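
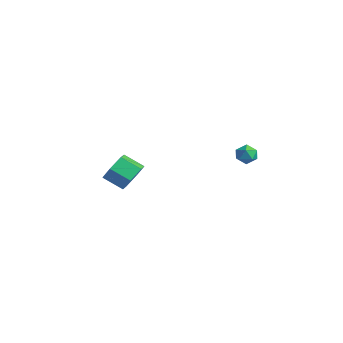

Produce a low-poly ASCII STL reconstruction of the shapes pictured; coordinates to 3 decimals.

solid 
facet normal 0.695 0.510 -0.506
outer loop
vertex -2.476 -3.205 -2.053
vertex -2.958 -3.358 -2.869
vertex -3.145 -2.579 -2.341
endloop
endfacet
facet normal 0.177 0.561 0.809
outer loop
vertex -2.476 -3.205 -2.053
vertex -3.145 -2.579 -2.341
vertex -3.38 -3.868 -1.395
endloop
endfacet
facet normal 0.177 0.561 0.809
outer loop
vertex -3.38 -3.868 -1.395
vertex -3.145 -2.579 -2.341
vertex -4.049 -3.242 -1.683
endloop
endfacet
facet normal -0.695 -0.510 0.507
outer loop
vertex -3.38 -3.868 -1.395
vertex -4.049 -3.242 -1.683
vertex -3.862 -4.022 -2.211
endloop
endfacet
facet normal 0.695 0.510 -0.507
outer loop
vertex -3.145 -2.579 -2.341
vertex -2.958 -3.358 -2.869
vertex -3.627 -2.733 -3.157
endloop
endfacet
facet normal -0.515 0.845 0.144
outer loop
vertex -3.145 -2.579 -2.341
vertex -3.627 -2.733 -3.157
vertex -4.049 -3.242 -1.683
endloop
endfacet
facet normal -0.515 0.845 0.144
outer loop
vertex -4.049 -3.242 -1.683
vertex -3.627 -2.733 -3.157
vertex -4.531 -3.396 -2.499
endloop
endfacet
facet normal -0.695 -0.510 0.507
outer loop
vertex -4.049 -3.242 -1.683
vertex -4.531 -3.396 -2.499
vertex -3.862 -4.022 -2.211
endloop
endfacet
facet normal 0.695 0.510 -0.507
outer loop
vertex -3.627 -2.733 -3.157
vertex -2.958 -3.358 -2.869
vertex -3.44 -3.512 -3.685
endloop
endfacet
facet normal -0.692 0.284 -0.664
outer loop
vertex -3.627 -2.733 -3.157
vertex -3.44 -3.512 -3.685
vertex -4.531 -3.396 -2.499
endloop
endfacet
facet normal -0.692 0.284 -0.664
outer loop
vertex -4.531 -3.396 -2.499
vertex -3.44 -3.512 -3.685
vertex -4.344 -4.175 -3.027
endloop
endfacet
facet normal -0.695 -0.510 0.506
outer loop
vertex -4.531 -3.396 -2.499
vertex -4.344 -4.175 -3.027
vertex -3.862 -4.022 -2.211
endloop
endfacet
facet normal 0.695 0.510 -0.507
outer loop
vertex -3.44 -3.512 -3.685
vertex -2.958 -3.358 -2.869
vertex -2.771 -4.138 -3.397
endloop
endfacet
facet normal -0.177 -0.561 -0.809
outer loop
vertex -3.44 -3.512 -3.685
vertex -2.771 -4.138 -3.397
vertex -4.344 -4.175 -3.027
endloop
endfacet
facet normal -0.177 -0.561 -0.809
outer loop
vertex -4.344 -4.175 -3.027
vertex -2.771 -4.138 -3.397
vertex -3.675 -4.801 -2.739
endloop
endfacet
facet normal -0.695 -0.510 0.506
outer loop
vertex -4.344 -4.175 -3.027
vertex -3.675 -4.801 -2.739
vertex -3.862 -4.022 -2.211
endloop
endfacet
facet normal 0.695 0.510 -0.507
outer loop
vertex -2.771 -4.138 -3.397
vertex -2.958 -3.358 -2.869
vertex -2.289 -3.984 -2.581
endloop
endfacet
facet normal 0.515 -0.845 -0.144
outer loop
vertex -2.771 -4.138 -3.397
vertex -2.289 -3.984 -2.581
vertex -3.675 -4.801 -2.739
endloop
endfacet
facet normal 0.515 -0.845 -0.144
outer loop
vertex -3.675 -4.801 -2.739
vertex -2.289 -3.984 -2.581
vertex -3.193 -4.647 -1.923
endloop
endfacet
facet normal -0.695 -0.510 0.507
outer loop
vertex -3.675 -4.801 -2.739
vertex -3.193 -4.647 -1.923
vertex -3.862 -4.022 -2.211
endloop
endfacet
facet normal 0.695 0.510 -0.506
outer loop
vertex -2.289 -3.984 -2.581
vertex -2.958 -3.358 -2.869
vertex -2.476 -3.205 -2.053
endloop
endfacet
facet normal 0.692 -0.284 0.664
outer loop
vertex -2.289 -3.984 -2.581
vertex -2.476 -3.205 -2.053
vertex -3.193 -4.647 -1.923
endloop
endfacet
facet normal 0.692 -0.284 0.664
outer loop
vertex -3.193 -4.647 -1.923
vertex -2.476 -3.205 -2.053
vertex -3.38 -3.868 -1.395
endloop
endfacet
facet normal -0.695 -0.510 0.507
outer loop
vertex -3.193 -4.647 -1.923
vertex -3.38 -3.868 -1.395
vertex -3.862 -4.022 -2.211
endloop
endfacet
facet normal -0.759 -0.138 0.637
outer loop
vertex 2.719 -0.719 0.913
vertex 3.017 -1.232 1.157
vertex 3.121 -0.65 1.407
endloop
endfacet
facet normal -0.682 0.553 0.478
outer loop
vertex 2.719 -0.719 0.913
vertex 3.121 -0.65 1.407
vertex 3.128 -0.226 0.926
endloop
endfacet
facet normal -0.746 0.625 -0.228
outer loop
vertex 2.719 -0.719 0.913
vertex 3.128 -0.226 0.926
vertex 3.028 -0.545 0.379
endloop
endfacet
facet normal -0.862 -0.021 -0.506
outer loop
vertex 2.719 -0.719 0.913
vertex 3.028 -0.545 0.379
vertex 2.96 -1.167 0.521
endloop
endfacet
facet normal -0.870 -0.492 0.028
outer loop
vertex 2.719 -0.719 0.913
vertex 2.96 -1.167 0.521
vertex 3.017 -1.232 1.157
endloop
endfacet
facet normal -0.022 0.750 0.661
outer loop
vertex 3.128 -0.226 0.926
vertex 3.121 -0.65 1.407
vertex 3.68 -0.433 1.179
endloop
endfacet
facet normal -0.143 -0.369 0.918
outer loop
vertex 3.121 -0.65 1.407
vertex 3.017 -1.232 1.157
vertex 3.612 -1.055 1.321
endloop
endfacet
facet normal -0.323 -0.944 -0.068
outer loop
vertex 3.017 -1.232 1.157
vertex 2.96 -1.167 0.521
vertex 3.512 -1.374 0.774
endloop
endfacet
facet normal -0.311 -0.179 -0.933
outer loop
vertex 2.96 -1.167 0.521
vertex 3.028 -0.545 0.379
vertex 3.519 -0.95 0.293
endloop
endfacet
facet normal -0.125 0.867 -0.483
outer loop
vertex 3.028 -0.545 0.379
vertex 3.128 -0.226 0.926
vertex 3.623 -0.368 0.543
endloop
endfacet
facet normal 0.862 0.021 0.506
outer loop
vertex 3.921 -0.881 0.787
vertex 3.68 -0.433 1.179
vertex 3.612 -1.055 1.321
endloop
endfacet
facet normal 0.746 -0.625 0.228
outer loop
vertex 3.921 -0.881 0.787
vertex 3.612 -1.055 1.321
vertex 3.512 -1.374 0.774
endloop
endfacet
facet normal 0.682 -0.553 -0.478
outer loop
vertex 3.921 -0.881 0.787
vertex 3.512 -1.374 0.774
vertex 3.519 -0.95 0.293
endloop
endfacet
facet normal 0.759 0.138 -0.637
outer loop
vertex 3.921 -0.881 0.787
vertex 3.519 -0.95 0.293
vertex 3.623 -0.368 0.543
endloop
endfacet
facet normal 0.870 0.492 -0.028
outer loop
vertex 3.921 -0.881 0.787
vertex 3.623 -0.368 0.543
vertex 3.68 -0.433 1.179
endloop
endfacet
facet normal 0.311 0.179 0.933
outer loop
vertex 3.612 -1.055 1.321
vertex 3.68 -0.433 1.179
vertex 3.121 -0.65 1.407
endloop
endfacet
facet normal 0.125 -0.867 0.483
outer loop
vertex 3.512 -1.374 0.774
vertex 3.612 -1.055 1.321
vertex 3.017 -1.232 1.157
endloop
endfacet
facet normal 0.022 -0.750 -0.661
outer loop
vertex 3.519 -0.95 0.293
vertex 3.512 -1.374 0.774
vertex 2.96 -1.167 0.521
endloop
endfacet
facet normal 0.143 0.369 -0.918
outer loop
vertex 3.623 -0.368 0.543
vertex 3.519 -0.95 0.293
vertex 3.028 -0.545 0.379
endloop
endfacet
facet normal 0.323 0.944 0.068
outer loop
vertex 3.68 -0.433 1.179
vertex 3.623 -0.368 0.543
vertex 3.128 -0.226 0.926
endloop
endfacet

endsolid


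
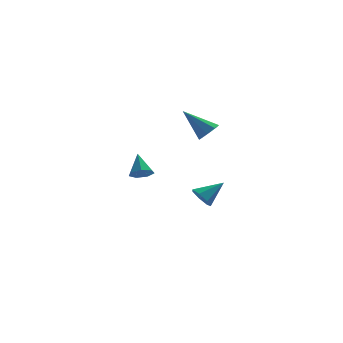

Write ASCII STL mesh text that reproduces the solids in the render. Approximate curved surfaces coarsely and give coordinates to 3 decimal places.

solid 
facet normal 0.676 -0.288 -0.678
outer loop
vertex 2.434 4.107 1.427
vertex 1.946 3.589 1.161
vertex 2.097 4.317 1.002
endloop
endfacet
facet normal 0.217 0.932 0.289
outer loop
vertex 2.434 4.107 1.427
vertex 2.097 4.317 1.002
vertex 0.534 4.191 2.579
endloop
endfacet
facet normal 0.675 -0.288 -0.679
outer loop
vertex 2.097 4.317 1.002
vertex 1.946 3.589 1.161
vertex 1.671 4.101 0.67
endloop
endfacet
facet normal -0.298 0.928 -0.221
outer loop
vertex 2.097 4.317 1.002
vertex 1.671 4.101 0.67
vertex 0.534 4.191 2.579
endloop
endfacet
facet normal 0.675 -0.289 -0.679
outer loop
vertex 1.671 4.101 0.67
vertex 1.946 3.589 1.161
vertex 1.406 3.585 0.626
endloop
endfacet
facet normal -0.765 0.434 -0.476
outer loop
vertex 1.671 4.101 0.67
vertex 1.406 3.585 0.626
vertex 0.534 4.191 2.579
endloop
endfacet
facet normal 0.675 -0.286 -0.680
outer loop
vertex 1.406 3.585 0.626
vertex 1.946 3.589 1.161
vertex 1.458 3.071 0.894
endloop
endfacet
facet normal -0.909 -0.261 -0.325
outer loop
vertex 1.406 3.585 0.626
vertex 1.458 3.071 0.894
vertex 0.534 4.191 2.579
endloop
endfacet
facet normal 0.676 -0.288 -0.678
outer loop
vertex 1.458 3.071 0.894
vertex 1.946 3.589 1.161
vertex 1.795 2.862 1.319
endloop
endfacet
facet normal -0.646 -0.749 0.144
outer loop
vertex 1.458 3.071 0.894
vertex 1.795 2.862 1.319
vertex 0.534 4.191 2.579
endloop
endfacet
facet normal 0.675 -0.288 -0.679
outer loop
vertex 1.795 2.862 1.319
vertex 1.946 3.589 1.161
vertex 2.221 3.078 1.651
endloop
endfacet
facet normal -0.132 -0.745 0.654
outer loop
vertex 1.795 2.862 1.319
vertex 2.221 3.078 1.651
vertex 0.534 4.191 2.579
endloop
endfacet
facet normal 0.675 -0.288 -0.679
outer loop
vertex 2.221 3.078 1.651
vertex 1.946 3.589 1.161
vertex 2.486 3.594 1.696
endloop
endfacet
facet normal 0.334 -0.251 0.908
outer loop
vertex 2.221 3.078 1.651
vertex 2.486 3.594 1.696
vertex 0.534 4.191 2.579
endloop
endfacet
facet normal 0.675 -0.288 -0.679
outer loop
vertex 2.486 3.594 1.696
vertex 1.946 3.589 1.161
vertex 2.434 4.107 1.427
endloop
endfacet
facet normal 0.479 0.445 0.757
outer loop
vertex 2.486 3.594 1.696
vertex 2.434 4.107 1.427
vertex 0.534 4.191 2.579
endloop
endfacet
facet normal 0.128 -0.660 -0.741
outer loop
vertex -1.557 -3.573 0.487
vertex -1.869 -4.041 0.85
vertex -2.133 -3.605 0.416
endloop
endfacet
facet normal -0.013 0.947 -0.320
outer loop
vertex -1.557 -3.573 0.487
vertex -2.133 -3.605 0.416
vertex -2.051 -3.099 1.91
endloop
endfacet
facet normal 0.127 -0.660 -0.740
outer loop
vertex -2.133 -3.605 0.416
vertex -1.869 -4.041 0.85
vertex -2.51 -3.965 0.672
endloop
endfacet
facet normal -0.740 0.648 -0.179
outer loop
vertex -2.133 -3.605 0.416
vertex -2.51 -3.965 0.672
vertex -2.051 -3.099 1.91
endloop
endfacet
facet normal 0.128 -0.659 -0.741
outer loop
vertex -2.51 -3.965 0.672
vertex -1.869 -4.041 0.85
vertex -2.405 -4.383 1.062
endloop
endfacet
facet normal -0.948 0.054 0.313
outer loop
vertex -2.51 -3.965 0.672
vertex -2.405 -4.383 1.062
vertex -2.051 -3.099 1.91
endloop
endfacet
facet normal 0.128 -0.659 -0.741
outer loop
vertex -2.405 -4.383 1.062
vertex -1.869 -4.041 0.85
vertex -1.896 -4.544 1.293
endloop
endfacet
facet normal -0.480 -0.388 0.787
outer loop
vertex -2.405 -4.383 1.062
vertex -1.896 -4.544 1.293
vertex -2.051 -3.099 1.91
endloop
endfacet
facet normal 0.127 -0.659 -0.741
outer loop
vertex -1.896 -4.544 1.293
vertex -1.869 -4.041 0.85
vertex -1.367 -4.326 1.19
endloop
endfacet
facet normal 0.314 -0.344 0.885
outer loop
vertex -1.896 -4.544 1.293
vertex -1.367 -4.326 1.19
vertex -2.051 -3.099 1.91
endloop
endfacet
facet normal 0.127 -0.660 -0.741
outer loop
vertex -1.367 -4.326 1.19
vertex -1.869 -4.041 0.85
vertex -1.216 -3.894 0.831
endloop
endfacet
facet normal 0.833 0.152 0.533
outer loop
vertex -1.367 -4.326 1.19
vertex -1.216 -3.894 0.831
vertex -2.051 -3.099 1.91
endloop
endfacet
facet normal 0.127 -0.659 -0.741
outer loop
vertex -1.216 -3.894 0.831
vertex -1.869 -4.041 0.85
vertex -1.557 -3.573 0.487
endloop
endfacet
facet normal 0.687 0.726 -0.003
outer loop
vertex -1.216 -3.894 0.831
vertex -1.557 -3.573 0.487
vertex -2.051 -3.099 1.91
endloop
endfacet
facet normal -0.762 -0.319 -0.563
outer loop
vertex 1.8 -1.021 -2.64
vertex 1.309 -0.695 -2.16
vertex 1.639 -0.396 -2.776
endloop
endfacet
facet normal 0.850 0.107 -0.515
outer loop
vertex 1.8 -1.021 -2.64
vertex 1.639 -0.396 -2.776
vertex 2.531 -0.185 -1.26
endloop
endfacet
facet normal -0.763 -0.318 -0.563
outer loop
vertex 1.639 -0.396 -2.776
vertex 1.309 -0.695 -2.16
vertex 1.23 0.004 -2.448
endloop
endfacet
facet normal 0.468 0.795 -0.386
outer loop
vertex 1.639 -0.396 -2.776
vertex 1.23 0.004 -2.448
vertex 2.531 -0.185 -1.26
endloop
endfacet
facet normal -0.763 -0.318 -0.562
outer loop
vertex 1.23 0.004 -2.448
vertex 1.309 -0.695 -2.16
vertex 0.881 -0.122 -1.903
endloop
endfacet
facet normal -0.041 0.979 0.200
outer loop
vertex 1.23 0.004 -2.448
vertex 0.881 -0.122 -1.903
vertex 2.531 -0.185 -1.26
endloop
endfacet
facet normal -0.763 -0.318 -0.562
outer loop
vertex 0.881 -0.122 -1.903
vertex 1.309 -0.695 -2.16
vertex 0.854 -0.679 -1.551
endloop
endfacet
facet normal -0.293 0.521 0.802
outer loop
vertex 0.881 -0.122 -1.903
vertex 0.854 -0.679 -1.551
vertex 2.531 -0.185 -1.26
endloop
endfacet
facet normal -0.763 -0.318 -0.562
outer loop
vertex 0.854 -0.679 -1.551
vertex 1.309 -0.695 -2.16
vertex 1.17 -1.248 -1.658
endloop
endfacet
facet normal -0.098 -0.236 0.967
outer loop
vertex 0.854 -0.679 -1.551
vertex 1.17 -1.248 -1.658
vertex 2.531 -0.185 -1.26
endloop
endfacet
facet normal -0.762 -0.319 -0.563
outer loop
vertex 1.17 -1.248 -1.658
vertex 1.309 -0.695 -2.16
vertex 1.591 -1.4 -2.142
endloop
endfacet
facet normal 0.396 -0.720 0.570
outer loop
vertex 1.17 -1.248 -1.658
vertex 1.591 -1.4 -2.142
vertex 2.531 -0.185 -1.26
endloop
endfacet
facet normal -0.762 -0.319 -0.563
outer loop
vertex 1.591 -1.4 -2.142
vertex 1.309 -0.695 -2.16
vertex 1.8 -1.021 -2.64
endloop
endfacet
facet normal 0.818 -0.568 -0.089
outer loop
vertex 1.591 -1.4 -2.142
vertex 1.8 -1.021 -2.64
vertex 2.531 -0.185 -1.26
endloop
endfacet

endsolid


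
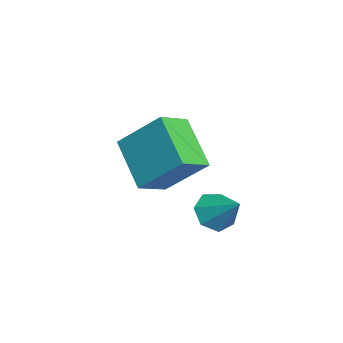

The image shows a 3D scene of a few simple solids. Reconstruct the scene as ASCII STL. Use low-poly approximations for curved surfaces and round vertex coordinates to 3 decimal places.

solid 
facet normal -0.611 -0.512 -0.604
outer loop
vertex 1.549 2.222 -4.162
vertex 1.169 2.151 -3.717
vertex 1.194 2.588 -4.113
endloop
endfacet
facet normal 0.617 0.657 -0.434
outer loop
vertex 1.549 2.222 -4.162
vertex 1.194 2.588 -4.113
vertex 1.811 2.689 -3.083
endloop
endfacet
facet normal -0.611 -0.512 -0.604
outer loop
vertex 1.194 2.588 -4.113
vertex 1.169 2.151 -3.717
vertex 0.82 2.624 -3.765
endloop
endfacet
facet normal 0.003 0.995 -0.099
outer loop
vertex 1.194 2.588 -4.113
vertex 0.82 2.624 -3.765
vertex 1.811 2.689 -3.083
endloop
endfacet
facet normal -0.612 -0.513 -0.603
outer loop
vertex 0.82 2.624 -3.765
vertex 1.169 2.151 -3.717
vertex 0.709 2.305 -3.381
endloop
endfacet
facet normal -0.403 0.758 0.513
outer loop
vertex 0.82 2.624 -3.765
vertex 0.709 2.305 -3.381
vertex 1.811 2.689 -3.083
endloop
endfacet
facet normal -0.612 -0.511 -0.604
outer loop
vertex 0.709 2.305 -3.381
vertex 1.169 2.151 -3.717
vertex 0.944 1.869 -3.25
endloop
endfacet
facet normal -0.299 0.123 0.946
outer loop
vertex 0.709 2.305 -3.381
vertex 0.944 1.869 -3.25
vertex 1.811 2.689 -3.083
endloop
endfacet
facet normal -0.610 -0.513 -0.604
outer loop
vertex 0.944 1.869 -3.25
vertex 1.169 2.151 -3.717
vertex 1.349 1.646 -3.47
endloop
endfacet
facet normal 0.237 -0.429 0.872
outer loop
vertex 0.944 1.869 -3.25
vertex 1.349 1.646 -3.47
vertex 1.811 2.689 -3.083
endloop
endfacet
facet normal -0.611 -0.513 -0.603
outer loop
vertex 1.349 1.646 -3.47
vertex 1.169 2.151 -3.717
vertex 1.618 1.803 -3.876
endloop
endfacet
facet normal 0.804 -0.484 0.345
outer loop
vertex 1.349 1.646 -3.47
vertex 1.618 1.803 -3.876
vertex 1.811 2.689 -3.083
endloop
endfacet
facet normal -0.611 -0.512 -0.603
outer loop
vertex 1.618 1.803 -3.876
vertex 1.169 2.151 -3.717
vertex 1.549 2.222 -4.162
endloop
endfacet
facet normal 0.972 -0.001 -0.236
outer loop
vertex 1.618 1.803 -3.876
vertex 1.549 2.222 -4.162
vertex 1.811 2.689 -3.083
endloop
endfacet
facet normal -0.727 -0.317 0.610
outer loop
vertex -1.126 0.905 -1.697
vertex -1.747 1.566 -2.094
vertex -1.569 -0.159 -2.778
endloop
endfacet
facet normal 0.628 -0.668 0.400
outer loop
vertex -0.393 0.354 -3.766
vertex -1.126 0.905 -1.697
vertex -1.569 -0.159 -2.778
endloop
endfacet
facet normal -0.726 -0.317 0.611
outer loop
vertex -1.569 -0.159 -2.778
vertex -1.747 1.566 -2.094
vertex -2.191 0.502 -3.174
endloop
endfacet
facet normal -0.281 -0.674 -0.684
outer loop
vertex -2.191 0.502 -3.174
vertex -0.393 0.354 -3.766
vertex -1.569 -0.159 -2.778
endloop
endfacet
facet normal 0.280 0.674 0.684
outer loop
vertex -1.126 0.905 -1.697
vertex -0.571 2.079 -3.082
vertex -1.747 1.566 -2.094
endloop
endfacet
facet normal 0.627 -0.668 0.400
outer loop
vertex 0.051 1.418 -2.686
vertex -1.126 0.905 -1.697
vertex -0.393 0.354 -3.766
endloop
endfacet
facet normal 0.281 0.674 0.684
outer loop
vertex 0.051 1.418 -2.686
vertex -0.571 2.079 -3.082
vertex -1.126 0.905 -1.697
endloop
endfacet
facet normal -0.628 0.668 -0.400
outer loop
vertex -1.747 1.566 -2.094
vertex -0.571 2.079 -3.082
vertex -2.191 0.502 -3.174
endloop
endfacet
facet normal -0.280 -0.674 -0.683
outer loop
vertex -1.014 1.015 -4.163
vertex -0.393 0.354 -3.766
vertex -2.191 0.502 -3.174
endloop
endfacet
facet normal -0.627 0.668 -0.400
outer loop
vertex -2.191 0.502 -3.174
vertex -0.571 2.079 -3.082
vertex -1.014 1.015 -4.163
endloop
endfacet
facet normal 0.727 0.316 -0.610
outer loop
vertex -1.014 1.015 -4.163
vertex 0.051 1.418 -2.686
vertex -0.393 0.354 -3.766
endloop
endfacet
facet normal 0.726 0.318 -0.610
outer loop
vertex -0.571 2.079 -3.082
vertex 0.051 1.418 -2.686
vertex -1.014 1.015 -4.163
endloop
endfacet

endsolid


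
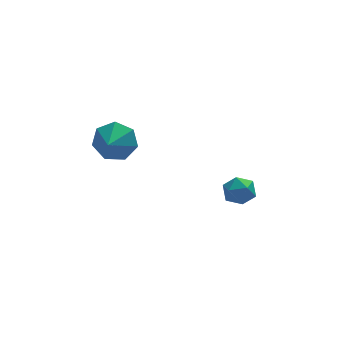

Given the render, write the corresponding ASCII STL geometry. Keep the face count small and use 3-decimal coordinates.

solid 
facet normal 0.411 0.777 -0.477
outer loop
vertex -1.537 -3.531 3.355
vertex -2.341 -3.5 2.712
vertex -2.219 -3.013 3.611
endloop
endfacet
facet normal 0.145 -0.278 0.950
outer loop
vertex -1.537 -3.531 3.355
vertex -2.219 -3.013 3.611
vertex -2.839 -4.44 3.288
endloop
endfacet
facet normal 0.410 0.777 -0.477
outer loop
vertex -2.219 -3.013 3.611
vertex -2.341 -3.5 2.712
vertex -2.993 -2.862 3.191
endloop
endfacet
facet normal -0.476 0.008 0.880
outer loop
vertex -2.219 -3.013 3.611
vertex -2.993 -2.862 3.191
vertex -2.839 -4.44 3.288
endloop
endfacet
facet normal 0.411 0.777 -0.476
outer loop
vertex -2.993 -2.862 3.191
vertex -2.341 -3.5 2.712
vertex -3.276 -3.191 2.409
endloop
endfacet
facet normal -0.929 -0.068 0.365
outer loop
vertex -2.993 -2.862 3.191
vertex -3.276 -3.191 2.409
vertex -2.839 -4.44 3.288
endloop
endfacet
facet normal 0.411 0.778 -0.476
outer loop
vertex -3.276 -3.191 2.409
vertex -2.341 -3.5 2.712
vertex -2.855 -3.752 1.856
endloop
endfacet
facet normal -0.869 -0.449 -0.206
outer loop
vertex -3.276 -3.191 2.409
vertex -2.855 -3.752 1.856
vertex -2.839 -4.44 3.288
endloop
endfacet
facet normal 0.412 0.777 -0.476
outer loop
vertex -2.855 -3.752 1.856
vertex -2.341 -3.5 2.712
vertex -2.048 -4.124 1.947
endloop
endfacet
facet normal -0.345 -0.847 -0.403
outer loop
vertex -2.855 -3.752 1.856
vertex -2.048 -4.124 1.947
vertex -2.839 -4.44 3.288
endloop
endfacet
facet normal 0.411 0.777 -0.476
outer loop
vertex -2.048 -4.124 1.947
vertex -2.341 -3.5 2.712
vertex -1.461 -4.026 2.614
endloop
endfacet
facet normal 0.251 -0.965 -0.079
outer loop
vertex -2.048 -4.124 1.947
vertex -1.461 -4.026 2.614
vertex -2.839 -4.44 3.288
endloop
endfacet
facet normal 0.411 0.777 -0.477
outer loop
vertex -1.461 -4.026 2.614
vertex -2.341 -3.5 2.712
vertex -1.537 -3.531 3.355
endloop
endfacet
facet normal 0.470 -0.711 0.523
outer loop
vertex -1.461 -4.026 2.614
vertex -1.537 -3.531 3.355
vertex -2.839 -4.44 3.288
endloop
endfacet
facet normal 0.382 0.632 0.675
outer loop
vertex 3.473 -2.324 -1.985
vertex 3.243 -2.846 -1.366
vertex 4.001 -2.924 -1.722
endloop
endfacet
facet normal 0.737 0.673 0.057
outer loop
vertex 3.473 -2.324 -1.985
vertex 4.001 -2.924 -1.722
vertex 3.92 -2.766 -2.544
endloop
endfacet
facet normal 0.271 0.849 -0.454
outer loop
vertex 3.473 -2.324 -1.985
vertex 3.92 -2.766 -2.544
vertex 3.112 -2.59 -2.697
endloop
endfacet
facet normal -0.374 0.915 -0.152
outer loop
vertex 3.473 -2.324 -1.985
vertex 3.112 -2.59 -2.697
vertex 2.693 -2.64 -1.969
endloop
endfacet
facet normal -0.305 0.781 0.545
outer loop
vertex 3.473 -2.324 -1.985
vertex 2.693 -2.64 -1.969
vertex 3.243 -2.846 -1.366
endloop
endfacet
facet normal 0.995 0.027 -0.093
outer loop
vertex 3.92 -2.766 -2.544
vertex 4.001 -2.924 -1.722
vertex 3.967 -3.56 -2.271
endloop
endfacet
facet normal 0.421 -0.042 0.906
outer loop
vertex 4.001 -2.924 -1.722
vertex 3.243 -2.846 -1.366
vertex 3.548 -3.61 -1.543
endloop
endfacet
facet normal -0.689 0.199 0.697
outer loop
vertex 3.243 -2.846 -1.366
vertex 2.693 -2.64 -1.969
vertex 2.74 -3.434 -1.696
endloop
endfacet
facet normal -0.800 0.416 -0.432
outer loop
vertex 2.693 -2.64 -1.969
vertex 3.112 -2.59 -2.697
vertex 2.659 -3.276 -2.518
endloop
endfacet
facet normal 0.242 0.310 -0.920
outer loop
vertex 3.112 -2.59 -2.697
vertex 3.92 -2.766 -2.544
vertex 3.417 -3.354 -2.874
endloop
endfacet
facet normal 0.374 -0.915 0.152
outer loop
vertex 3.187 -3.876 -2.255
vertex 3.967 -3.56 -2.271
vertex 3.548 -3.61 -1.543
endloop
endfacet
facet normal -0.271 -0.849 0.454
outer loop
vertex 3.187 -3.876 -2.255
vertex 3.548 -3.61 -1.543
vertex 2.74 -3.434 -1.696
endloop
endfacet
facet normal -0.737 -0.673 -0.057
outer loop
vertex 3.187 -3.876 -2.255
vertex 2.74 -3.434 -1.696
vertex 2.659 -3.276 -2.518
endloop
endfacet
facet normal -0.382 -0.632 -0.675
outer loop
vertex 3.187 -3.876 -2.255
vertex 2.659 -3.276 -2.518
vertex 3.417 -3.354 -2.874
endloop
endfacet
facet normal 0.305 -0.781 -0.545
outer loop
vertex 3.187 -3.876 -2.255
vertex 3.417 -3.354 -2.874
vertex 3.967 -3.56 -2.271
endloop
endfacet
facet normal 0.800 -0.416 0.432
outer loop
vertex 3.548 -3.61 -1.543
vertex 3.967 -3.56 -2.271
vertex 4.001 -2.924 -1.722
endloop
endfacet
facet normal -0.242 -0.310 0.920
outer loop
vertex 2.74 -3.434 -1.696
vertex 3.548 -3.61 -1.543
vertex 3.243 -2.846 -1.366
endloop
endfacet
facet normal -0.995 -0.027 0.093
outer loop
vertex 2.659 -3.276 -2.518
vertex 2.74 -3.434 -1.696
vertex 2.693 -2.64 -1.969
endloop
endfacet
facet normal -0.421 0.042 -0.906
outer loop
vertex 3.417 -3.354 -2.874
vertex 2.659 -3.276 -2.518
vertex 3.112 -2.59 -2.697
endloop
endfacet
facet normal 0.689 -0.199 -0.697
outer loop
vertex 3.967 -3.56 -2.271
vertex 3.417 -3.354 -2.874
vertex 3.92 -2.766 -2.544
endloop
endfacet

endsolid


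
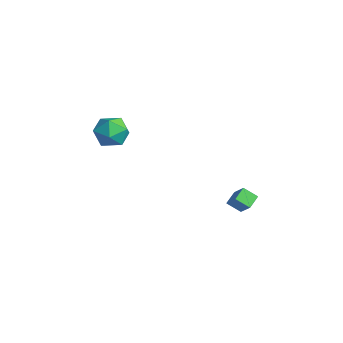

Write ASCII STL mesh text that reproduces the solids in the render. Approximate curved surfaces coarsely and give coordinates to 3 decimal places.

solid 
facet normal -0.706 -0.035 -0.707
outer loop
vertex 0.681 3.872 -3.198
vertex 1.212 4.476 -3.758
vertex 1.105 3.141 -3.585
endloop
endfacet
facet normal -0.541 -0.617 0.571
outer loop
vertex 1.988 3.184 -2.702
vertex 0.681 3.872 -3.198
vertex 1.105 3.141 -3.585
endloop
endfacet
facet normal -0.707 -0.035 -0.707
outer loop
vertex 1.105 3.141 -3.585
vertex 1.212 4.476 -3.758
vertex 1.636 3.744 -4.146
endloop
endfacet
facet normal 0.455 -0.787 -0.416
outer loop
vertex 1.636 3.744 -4.146
vertex 1.988 3.184 -2.702
vertex 1.105 3.141 -3.585
endloop
endfacet
facet normal -0.455 0.787 0.417
outer loop
vertex 0.681 3.872 -3.198
vertex 2.095 4.519 -2.875
vertex 1.212 4.476 -3.758
endloop
endfacet
facet normal -0.541 -0.617 0.572
outer loop
vertex 1.564 3.916 -2.314
vertex 0.681 3.872 -3.198
vertex 1.988 3.184 -2.702
endloop
endfacet
facet normal -0.455 0.787 0.416
outer loop
vertex 1.564 3.916 -2.314
vertex 2.095 4.519 -2.875
vertex 0.681 3.872 -3.198
endloop
endfacet
facet normal 0.541 0.617 -0.572
outer loop
vertex 1.212 4.476 -3.758
vertex 2.095 4.519 -2.875
vertex 1.636 3.744 -4.146
endloop
endfacet
facet normal 0.456 -0.787 -0.416
outer loop
vertex 2.519 3.788 -3.262
vertex 1.988 3.184 -2.702
vertex 1.636 3.744 -4.146
endloop
endfacet
facet normal 0.541 0.617 -0.572
outer loop
vertex 1.636 3.744 -4.146
vertex 2.095 4.519 -2.875
vertex 2.519 3.788 -3.262
endloop
endfacet
facet normal 0.706 0.034 0.707
outer loop
vertex 2.519 3.788 -3.262
vertex 1.564 3.916 -2.314
vertex 1.988 3.184 -2.702
endloop
endfacet
facet normal 0.706 0.036 0.707
outer loop
vertex 2.095 4.519 -2.875
vertex 1.564 3.916 -2.314
vertex 2.519 3.788 -3.262
endloop
endfacet
facet normal -0.995 -0.094 -0.042
outer loop
vertex -0.492 -2.794 3.433
vertex -0.383 -3.848 3.207
vertex -0.457 -3.52 4.237
endloop
endfacet
facet normal -0.807 0.420 0.415
outer loop
vertex -0.492 -2.794 3.433
vertex -0.457 -3.52 4.237
vertex 0.078 -2.583 4.329
endloop
endfacet
facet normal -0.424 0.904 0.057
outer loop
vertex -0.492 -2.794 3.433
vertex 0.078 -2.583 4.329
vertex 0.484 -2.332 3.356
endloop
endfacet
facet normal -0.375 0.688 -0.622
outer loop
vertex -0.492 -2.794 3.433
vertex 0.484 -2.332 3.356
vertex 0.199 -3.114 2.663
endloop
endfacet
facet normal -0.728 0.071 -0.682
outer loop
vertex -0.492 -2.794 3.433
vertex 0.199 -3.114 2.663
vertex -0.383 -3.848 3.207
endloop
endfacet
facet normal -0.386 0.131 0.913
outer loop
vertex 0.078 -2.583 4.329
vertex -0.457 -3.52 4.237
vertex 0.541 -3.506 4.657
endloop
endfacet
facet normal -0.690 -0.703 0.174
outer loop
vertex -0.457 -3.52 4.237
vertex -0.383 -3.848 3.207
vertex 0.256 -4.288 3.964
endloop
endfacet
facet normal -0.257 -0.436 -0.863
outer loop
vertex -0.383 -3.848 3.207
vertex 0.199 -3.114 2.663
vertex 0.662 -4.037 2.991
endloop
endfacet
facet normal 0.314 0.563 -0.764
outer loop
vertex 0.199 -3.114 2.663
vertex 0.484 -2.332 3.356
vertex 1.197 -3.1 3.083
endloop
endfacet
facet normal 0.234 0.913 0.333
outer loop
vertex 0.484 -2.332 3.356
vertex 0.078 -2.583 4.329
vertex 1.123 -2.772 4.113
endloop
endfacet
facet normal 0.375 -0.688 0.622
outer loop
vertex 1.232 -3.826 3.887
vertex 0.541 -3.506 4.657
vertex 0.256 -4.288 3.964
endloop
endfacet
facet normal 0.424 -0.904 -0.057
outer loop
vertex 1.232 -3.826 3.887
vertex 0.256 -4.288 3.964
vertex 0.662 -4.037 2.991
endloop
endfacet
facet normal 0.807 -0.420 -0.415
outer loop
vertex 1.232 -3.826 3.887
vertex 0.662 -4.037 2.991
vertex 1.197 -3.1 3.083
endloop
endfacet
facet normal 0.995 0.094 0.042
outer loop
vertex 1.232 -3.826 3.887
vertex 1.197 -3.1 3.083
vertex 1.123 -2.772 4.113
endloop
endfacet
facet normal 0.728 -0.071 0.682
outer loop
vertex 1.232 -3.826 3.887
vertex 1.123 -2.772 4.113
vertex 0.541 -3.506 4.657
endloop
endfacet
facet normal -0.314 -0.563 0.764
outer loop
vertex 0.256 -4.288 3.964
vertex 0.541 -3.506 4.657
vertex -0.457 -3.52 4.237
endloop
endfacet
facet normal -0.234 -0.913 -0.333
outer loop
vertex 0.662 -4.037 2.991
vertex 0.256 -4.288 3.964
vertex -0.383 -3.848 3.207
endloop
endfacet
facet normal 0.386 -0.131 -0.913
outer loop
vertex 1.197 -3.1 3.083
vertex 0.662 -4.037 2.991
vertex 0.199 -3.114 2.663
endloop
endfacet
facet normal 0.690 0.703 -0.174
outer loop
vertex 1.123 -2.772 4.113
vertex 1.197 -3.1 3.083
vertex 0.484 -2.332 3.356
endloop
endfacet
facet normal 0.257 0.436 0.863
outer loop
vertex 0.541 -3.506 4.657
vertex 1.123 -2.772 4.113
vertex 0.078 -2.583 4.329
endloop
endfacet

endsolid


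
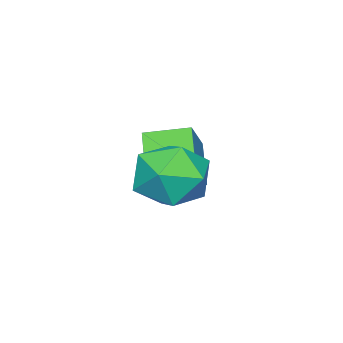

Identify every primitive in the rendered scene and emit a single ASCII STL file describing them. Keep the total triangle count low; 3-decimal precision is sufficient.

solid 
facet normal -0.539 -0.480 0.692
outer loop
vertex -0.913 -2.762 4.168
vertex -1.65 -1.543 4.44
vertex -2.089 -3.2 2.948
endloop
endfacet
facet normal 0.508 -0.841 -0.188
outer loop
vertex -1.21 -2.417 1.82
vertex -0.913 -2.762 4.168
vertex -2.089 -3.2 2.948
endloop
endfacet
facet normal -0.539 -0.480 0.692
outer loop
vertex -2.089 -3.2 2.948
vertex -1.65 -1.543 4.44
vertex -2.825 -1.981 3.22
endloop
endfacet
facet normal -0.672 -0.250 -0.697
outer loop
vertex -2.825 -1.981 3.22
vertex -1.21 -2.417 1.82
vertex -2.089 -3.2 2.948
endloop
endfacet
facet normal 0.672 0.250 0.697
outer loop
vertex -0.913 -2.762 4.168
vertex -0.771 -0.76 3.312
vertex -1.65 -1.543 4.44
endloop
endfacet
facet normal 0.508 -0.840 -0.188
outer loop
vertex -0.035 -1.979 3.04
vertex -0.913 -2.762 4.168
vertex -1.21 -2.417 1.82
endloop
endfacet
facet normal 0.672 0.250 0.697
outer loop
vertex -0.035 -1.979 3.04
vertex -0.771 -0.76 3.312
vertex -0.913 -2.762 4.168
endloop
endfacet
facet normal -0.508 0.841 0.188
outer loop
vertex -1.65 -1.543 4.44
vertex -0.771 -0.76 3.312
vertex -2.825 -1.981 3.22
endloop
endfacet
facet normal -0.672 -0.251 -0.697
outer loop
vertex -1.947 -1.198 2.092
vertex -1.21 -2.417 1.82
vertex -2.825 -1.981 3.22
endloop
endfacet
facet normal -0.508 0.841 0.188
outer loop
vertex -2.825 -1.981 3.22
vertex -0.771 -0.76 3.312
vertex -1.947 -1.198 2.092
endloop
endfacet
facet normal 0.539 0.480 -0.692
outer loop
vertex -1.947 -1.198 2.092
vertex -0.035 -1.979 3.04
vertex -1.21 -2.417 1.82
endloop
endfacet
facet normal 0.539 0.480 -0.692
outer loop
vertex -0.771 -0.76 3.312
vertex -0.035 -1.979 3.04
vertex -1.947 -1.198 2.092
endloop
endfacet
facet normal 0.384 0.627 0.678
outer loop
vertex 0.985 0.736 4.075
vertex 0.803 -0.12 4.97
vertex 1.882 -0.097 4.337
endloop
endfacet
facet normal 0.675 0.737 0.035
outer loop
vertex 0.985 0.736 4.075
vertex 1.882 -0.097 4.337
vertex 1.626 0.194 3.147
endloop
endfacet
facet normal 0.147 0.895 -0.421
outer loop
vertex 0.985 0.736 4.075
vertex 1.626 0.194 3.147
vertex 0.388 0.35 3.045
endloop
endfacet
facet normal -0.468 0.882 -0.059
outer loop
vertex 0.985 0.736 4.075
vertex 0.388 0.35 3.045
vertex -0.12 0.156 4.172
endloop
endfacet
facet normal -0.321 0.716 0.620
outer loop
vertex 0.985 0.736 4.075
vertex -0.12 0.156 4.172
vertex 0.803 -0.12 4.97
endloop
endfacet
facet normal 0.976 0.127 -0.179
outer loop
vertex 1.626 0.194 3.147
vertex 1.882 -0.097 4.337
vertex 1.84 -0.996 3.468
endloop
endfacet
facet normal 0.506 -0.051 0.861
outer loop
vertex 1.882 -0.097 4.337
vertex 0.803 -0.12 4.97
vertex 1.332 -1.19 4.595
endloop
endfacet
facet normal -0.635 0.093 0.767
outer loop
vertex 0.803 -0.12 4.97
vertex -0.12 0.156 4.172
vertex 0.094 -1.034 4.493
endloop
endfacet
facet normal -0.872 0.361 -0.331
outer loop
vertex -0.12 0.156 4.172
vertex 0.388 0.35 3.045
vertex -0.162 -0.743 3.303
endloop
endfacet
facet normal 0.124 0.382 -0.916
outer loop
vertex 0.388 0.35 3.045
vertex 1.626 0.194 3.147
vertex 0.917 -0.72 2.67
endloop
endfacet
facet normal 0.468 -0.882 0.059
outer loop
vertex 0.735 -1.576 3.565
vertex 1.84 -0.996 3.468
vertex 1.332 -1.19 4.595
endloop
endfacet
facet normal -0.147 -0.895 0.421
outer loop
vertex 0.735 -1.576 3.565
vertex 1.332 -1.19 4.595
vertex 0.094 -1.034 4.493
endloop
endfacet
facet normal -0.675 -0.737 -0.035
outer loop
vertex 0.735 -1.576 3.565
vertex 0.094 -1.034 4.493
vertex -0.162 -0.743 3.303
endloop
endfacet
facet normal -0.384 -0.627 -0.678
outer loop
vertex 0.735 -1.576 3.565
vertex -0.162 -0.743 3.303
vertex 0.917 -0.72 2.67
endloop
endfacet
facet normal 0.321 -0.716 -0.620
outer loop
vertex 0.735 -1.576 3.565
vertex 0.917 -0.72 2.67
vertex 1.84 -0.996 3.468
endloop
endfacet
facet normal 0.872 -0.361 0.331
outer loop
vertex 1.332 -1.19 4.595
vertex 1.84 -0.996 3.468
vertex 1.882 -0.097 4.337
endloop
endfacet
facet normal -0.124 -0.382 0.916
outer loop
vertex 0.094 -1.034 4.493
vertex 1.332 -1.19 4.595
vertex 0.803 -0.12 4.97
endloop
endfacet
facet normal -0.976 -0.127 0.179
outer loop
vertex -0.162 -0.743 3.303
vertex 0.094 -1.034 4.493
vertex -0.12 0.156 4.172
endloop
endfacet
facet normal -0.506 0.051 -0.861
outer loop
vertex 0.917 -0.72 2.67
vertex -0.162 -0.743 3.303
vertex 0.388 0.35 3.045
endloop
endfacet
facet normal 0.635 -0.093 -0.767
outer loop
vertex 1.84 -0.996 3.468
vertex 0.917 -0.72 2.67
vertex 1.626 0.194 3.147
endloop
endfacet

endsolid


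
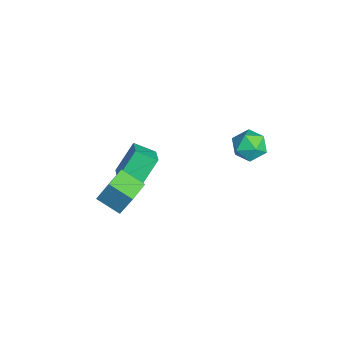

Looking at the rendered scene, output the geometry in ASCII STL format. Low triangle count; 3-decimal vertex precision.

solid 
facet normal -0.494 -0.761 0.421
outer loop
vertex 3.081 -3.28 1.94
vertex 2.01 -2.62 1.875
vertex 2.804 -3.867 0.554
endloop
endfacet
facet normal 0.851 -0.523 0.052
outer loop
vertex 3.47 -2.84 -0.015
vertex 3.081 -3.28 1.94
vertex 2.804 -3.867 0.554
endloop
endfacet
facet normal -0.494 -0.761 0.421
outer loop
vertex 2.804 -3.867 0.554
vertex 2.01 -2.62 1.875
vertex 1.732 -3.207 0.489
endloop
endfacet
facet normal -0.181 -0.384 -0.905
outer loop
vertex 1.732 -3.207 0.489
vertex 3.47 -2.84 -0.015
vertex 2.804 -3.867 0.554
endloop
endfacet
facet normal 0.182 0.384 0.905
outer loop
vertex 3.081 -3.28 1.94
vertex 2.676 -1.593 1.306
vertex 2.01 -2.62 1.875
endloop
endfacet
facet normal 0.850 -0.524 0.051
outer loop
vertex 3.748 -2.253 1.371
vertex 3.081 -3.28 1.94
vertex 3.47 -2.84 -0.015
endloop
endfacet
facet normal 0.181 0.384 0.905
outer loop
vertex 3.748 -2.253 1.371
vertex 2.676 -1.593 1.306
vertex 3.081 -3.28 1.94
endloop
endfacet
facet normal -0.851 0.523 -0.051
outer loop
vertex 2.01 -2.62 1.875
vertex 2.676 -1.593 1.306
vertex 1.732 -3.207 0.489
endloop
endfacet
facet normal -0.182 -0.384 -0.905
outer loop
vertex 2.399 -2.18 -0.08
vertex 3.47 -2.84 -0.015
vertex 1.732 -3.207 0.489
endloop
endfacet
facet normal -0.850 0.524 -0.052
outer loop
vertex 1.732 -3.207 0.489
vertex 2.676 -1.593 1.306
vertex 2.399 -2.18 -0.08
endloop
endfacet
facet normal 0.494 0.760 -0.421
outer loop
vertex 2.399 -2.18 -0.08
vertex 3.748 -2.253 1.371
vertex 3.47 -2.84 -0.015
endloop
endfacet
facet normal 0.494 0.761 -0.421
outer loop
vertex 2.676 -1.593 1.306
vertex 3.748 -2.253 1.371
vertex 2.399 -2.18 -0.08
endloop
endfacet
facet normal -0.354 0.511 0.783
outer loop
vertex -3.987 -1.599 -2.43
vertex -2.863 -1.585 -1.931
vertex -3.733 -0.499 -3.033
endloop
endfacet
facet normal -0.914 -0.011 -0.406
outer loop
vertex -3.057 -1.475 -4.529
vertex -3.987 -1.599 -2.43
vertex -3.733 -0.499 -3.033
endloop
endfacet
facet normal -0.354 0.511 0.783
outer loop
vertex -3.733 -0.499 -3.033
vertex -2.863 -1.585 -1.931
vertex -2.609 -0.485 -2.534
endloop
endfacet
facet normal 0.198 0.859 -0.471
outer loop
vertex -2.609 -0.485 -2.534
vertex -3.057 -1.475 -4.529
vertex -3.733 -0.499 -3.033
endloop
endfacet
facet normal -0.198 -0.859 0.471
outer loop
vertex -3.987 -1.599 -2.43
vertex -2.187 -2.561 -3.427
vertex -2.863 -1.585 -1.931
endloop
endfacet
facet normal -0.914 -0.011 -0.406
outer loop
vertex -3.311 -2.575 -3.926
vertex -3.987 -1.599 -2.43
vertex -3.057 -1.475 -4.529
endloop
endfacet
facet normal -0.198 -0.859 0.471
outer loop
vertex -3.311 -2.575 -3.926
vertex -2.187 -2.561 -3.427
vertex -3.987 -1.599 -2.43
endloop
endfacet
facet normal 0.914 0.011 0.406
outer loop
vertex -2.863 -1.585 -1.931
vertex -2.187 -2.561 -3.427
vertex -2.609 -0.485 -2.534
endloop
endfacet
facet normal 0.198 0.859 -0.471
outer loop
vertex -1.933 -1.461 -4.03
vertex -3.057 -1.475 -4.529
vertex -2.609 -0.485 -2.534
endloop
endfacet
facet normal 0.914 0.011 0.406
outer loop
vertex -2.609 -0.485 -2.534
vertex -2.187 -2.561 -3.427
vertex -1.933 -1.461 -4.03
endloop
endfacet
facet normal 0.354 -0.511 -0.783
outer loop
vertex -1.933 -1.461 -4.03
vertex -3.311 -2.575 -3.926
vertex -3.057 -1.475 -4.529
endloop
endfacet
facet normal 0.354 -0.511 -0.783
outer loop
vertex -2.187 -2.561 -3.427
vertex -3.311 -2.575 -3.926
vertex -1.933 -1.461 -4.03
endloop
endfacet
facet normal -0.084 0.994 0.073
outer loop
vertex 1.96 4.132 2.404
vertex 1.028 4.052 2.421
vertex 1.514 4.034 3.221
endloop
endfacet
facet normal 0.521 0.766 0.376
outer loop
vertex 1.96 4.132 2.404
vertex 1.514 4.034 3.221
vertex 2.311 3.569 3.065
endloop
endfacet
facet normal 0.899 0.421 -0.119
outer loop
vertex 1.96 4.132 2.404
vertex 2.311 3.569 3.065
vertex 2.318 3.3 2.168
endloop
endfacet
facet normal 0.529 0.434 -0.729
outer loop
vertex 1.96 4.132 2.404
vertex 2.318 3.3 2.168
vertex 1.525 3.599 1.771
endloop
endfacet
facet normal -0.079 0.789 -0.610
outer loop
vertex 1.96 4.132 2.404
vertex 1.525 3.599 1.771
vertex 1.028 4.052 2.421
endloop
endfacet
facet normal 0.348 0.298 0.889
outer loop
vertex 2.311 3.569 3.065
vertex 1.514 4.034 3.221
vertex 1.595 3.141 3.489
endloop
endfacet
facet normal -0.629 0.668 0.397
outer loop
vertex 1.514 4.034 3.221
vertex 1.028 4.052 2.421
vertex 0.802 3.44 3.092
endloop
endfacet
facet normal -0.620 0.336 -0.709
outer loop
vertex 1.028 4.052 2.421
vertex 1.525 3.599 1.771
vertex 0.809 3.171 2.195
endloop
endfacet
facet normal 0.362 -0.238 -0.901
outer loop
vertex 1.525 3.599 1.771
vertex 2.318 3.3 2.168
vertex 1.606 2.706 2.039
endloop
endfacet
facet normal 0.962 -0.261 0.086
outer loop
vertex 2.318 3.3 2.168
vertex 2.311 3.569 3.065
vertex 2.092 2.688 2.839
endloop
endfacet
facet normal -0.529 -0.434 0.729
outer loop
vertex 1.16 2.608 2.856
vertex 1.595 3.141 3.489
vertex 0.802 3.44 3.092
endloop
endfacet
facet normal -0.899 -0.421 0.119
outer loop
vertex 1.16 2.608 2.856
vertex 0.802 3.44 3.092
vertex 0.809 3.171 2.195
endloop
endfacet
facet normal -0.521 -0.766 -0.376
outer loop
vertex 1.16 2.608 2.856
vertex 0.809 3.171 2.195
vertex 1.606 2.706 2.039
endloop
endfacet
facet normal 0.084 -0.994 -0.073
outer loop
vertex 1.16 2.608 2.856
vertex 1.606 2.706 2.039
vertex 2.092 2.688 2.839
endloop
endfacet
facet normal 0.079 -0.789 0.610
outer loop
vertex 1.16 2.608 2.856
vertex 2.092 2.688 2.839
vertex 1.595 3.141 3.489
endloop
endfacet
facet normal -0.362 0.238 0.901
outer loop
vertex 0.802 3.44 3.092
vertex 1.595 3.141 3.489
vertex 1.514 4.034 3.221
endloop
endfacet
facet normal -0.962 0.261 -0.086
outer loop
vertex 0.809 3.171 2.195
vertex 0.802 3.44 3.092
vertex 1.028 4.052 2.421
endloop
endfacet
facet normal -0.348 -0.298 -0.889
outer loop
vertex 1.606 2.706 2.039
vertex 0.809 3.171 2.195
vertex 1.525 3.599 1.771
endloop
endfacet
facet normal 0.629 -0.668 -0.397
outer loop
vertex 2.092 2.688 2.839
vertex 1.606 2.706 2.039
vertex 2.318 3.3 2.168
endloop
endfacet
facet normal 0.620 -0.336 0.709
outer loop
vertex 1.595 3.141 3.489
vertex 2.092 2.688 2.839
vertex 2.311 3.569 3.065
endloop
endfacet

endsolid


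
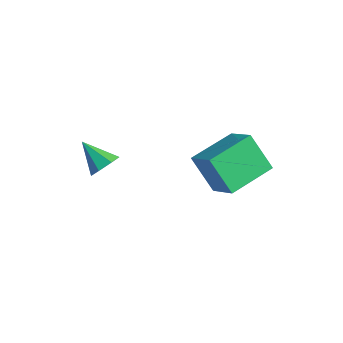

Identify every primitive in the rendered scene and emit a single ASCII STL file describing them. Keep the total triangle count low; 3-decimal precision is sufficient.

solid 
facet normal 0.766 0.215 -0.606
outer loop
vertex -0.726 -2.532 -2.415
vertex -1.05 -2.063 -2.658
vertex -0.666 -2.056 -2.17
endloop
endfacet
facet normal 0.274 -0.467 0.841
outer loop
vertex -0.726 -2.532 -2.415
vertex -0.666 -2.056 -2.17
vertex -2.03 -2.337 -1.882
endloop
endfacet
facet normal 0.766 0.214 -0.606
outer loop
vertex -0.666 -2.056 -2.17
vertex -1.05 -2.063 -2.658
vertex -0.895 -1.585 -2.293
endloop
endfacet
facet normal 0.135 0.311 0.941
outer loop
vertex -0.666 -2.056 -2.17
vertex -0.895 -1.585 -2.293
vertex -2.03 -2.337 -1.882
endloop
endfacet
facet normal 0.766 0.214 -0.606
outer loop
vertex -0.895 -1.585 -2.293
vertex -1.05 -2.063 -2.658
vertex -1.241 -1.474 -2.691
endloop
endfacet
facet normal -0.337 0.789 0.513
outer loop
vertex -0.895 -1.585 -2.293
vertex -1.241 -1.474 -2.691
vertex -2.03 -2.337 -1.882
endloop
endfacet
facet normal 0.766 0.215 -0.606
outer loop
vertex -1.241 -1.474 -2.691
vertex -1.05 -2.063 -2.658
vertex -1.442 -1.806 -3.063
endloop
endfacet
facet normal -0.785 0.608 -0.118
outer loop
vertex -1.241 -1.474 -2.691
vertex -1.442 -1.806 -3.063
vertex -2.03 -2.337 -1.882
endloop
endfacet
facet normal 0.766 0.214 -0.606
outer loop
vertex -1.442 -1.806 -3.063
vertex -1.05 -2.063 -2.658
vertex -1.348 -2.331 -3.13
endloop
endfacet
facet normal -0.873 -0.095 -0.478
outer loop
vertex -1.442 -1.806 -3.063
vertex -1.348 -2.331 -3.13
vertex -2.03 -2.337 -1.882
endloop
endfacet
facet normal 0.766 0.216 -0.606
outer loop
vertex -1.348 -2.331 -3.13
vertex -1.05 -2.063 -2.658
vertex -1.029 -2.654 -2.842
endloop
endfacet
facet normal -0.534 -0.792 -0.296
outer loop
vertex -1.348 -2.331 -3.13
vertex -1.029 -2.654 -2.842
vertex -2.03 -2.337 -1.882
endloop
endfacet
facet normal 0.766 0.216 -0.605
outer loop
vertex -1.029 -2.654 -2.842
vertex -1.05 -2.063 -2.658
vertex -0.726 -2.532 -2.415
endloop
endfacet
facet normal -0.024 -0.957 0.291
outer loop
vertex -1.029 -2.654 -2.842
vertex -0.726 -2.532 -2.415
vertex -2.03 -2.337 -1.882
endloop
endfacet
facet normal -0.553 -0.185 0.812
outer loop
vertex 0.905 0.873 -2.449
vertex 0.811 2.697 -2.097
vertex -0.267 0.963 -3.227
endloop
endfacet
facet normal 0.050 -0.981 -0.189
outer loop
vertex 0.629 1.263 -4.543
vertex 0.905 0.873 -2.449
vertex -0.267 0.963 -3.227
endloop
endfacet
facet normal -0.553 -0.185 0.812
outer loop
vertex -0.267 0.963 -3.227
vertex 0.811 2.697 -2.097
vertex -0.361 2.787 -2.875
endloop
endfacet
facet normal -0.832 0.064 -0.552
outer loop
vertex -0.361 2.787 -2.875
vertex 0.629 1.263 -4.543
vertex -0.267 0.963 -3.227
endloop
endfacet
facet normal 0.832 -0.064 0.552
outer loop
vertex 0.905 0.873 -2.449
vertex 1.707 2.997 -3.413
vertex 0.811 2.697 -2.097
endloop
endfacet
facet normal 0.050 -0.981 -0.189
outer loop
vertex 1.801 1.173 -3.765
vertex 0.905 0.873 -2.449
vertex 0.629 1.263 -4.543
endloop
endfacet
facet normal 0.832 -0.064 0.552
outer loop
vertex 1.801 1.173 -3.765
vertex 1.707 2.997 -3.413
vertex 0.905 0.873 -2.449
endloop
endfacet
facet normal -0.050 0.981 0.189
outer loop
vertex 0.811 2.697 -2.097
vertex 1.707 2.997 -3.413
vertex -0.361 2.787 -2.875
endloop
endfacet
facet normal -0.832 0.064 -0.552
outer loop
vertex 0.535 3.087 -4.191
vertex 0.629 1.263 -4.543
vertex -0.361 2.787 -2.875
endloop
endfacet
facet normal -0.050 0.981 0.189
outer loop
vertex -0.361 2.787 -2.875
vertex 1.707 2.997 -3.413
vertex 0.535 3.087 -4.191
endloop
endfacet
facet normal 0.553 0.185 -0.812
outer loop
vertex 0.535 3.087 -4.191
vertex 1.801 1.173 -3.765
vertex 0.629 1.263 -4.543
endloop
endfacet
facet normal 0.553 0.185 -0.812
outer loop
vertex 1.707 2.997 -3.413
vertex 1.801 1.173 -3.765
vertex 0.535 3.087 -4.191
endloop
endfacet

endsolid


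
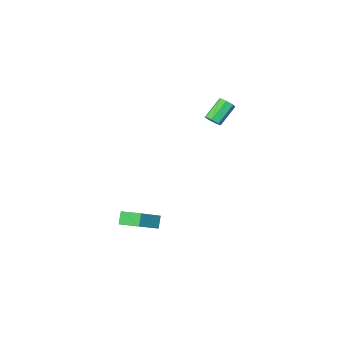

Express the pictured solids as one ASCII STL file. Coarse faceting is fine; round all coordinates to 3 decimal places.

solid 
facet normal 0.746 0.197 -0.636
outer loop
vertex -1.038 -2.626 3.478
vertex -1.39 -2.473 3.113
vertex -1.151 -2.18 3.484
endloop
endfacet
facet normal 0.619 0.147 0.771
outer loop
vertex -1.038 -2.626 3.478
vertex -1.151 -2.18 3.484
vertex -2.158 -2.92 4.433
endloop
endfacet
facet normal 0.619 0.147 0.772
outer loop
vertex -2.158 -2.92 4.433
vertex -1.151 -2.18 3.484
vertex -2.27 -2.475 4.438
endloop
endfacet
facet normal -0.746 -0.195 0.636
outer loop
vertex -2.158 -2.92 4.433
vertex -2.27 -2.475 4.438
vertex -2.51 -2.767 4.067
endloop
endfacet
facet normal 0.746 0.197 -0.636
outer loop
vertex -1.151 -2.18 3.484
vertex -1.39 -2.473 3.113
vertex -1.444 -1.954 3.21
endloop
endfacet
facet normal 0.195 0.849 0.491
outer loop
vertex -1.151 -2.18 3.484
vertex -1.444 -1.954 3.21
vertex -2.27 -2.475 4.438
endloop
endfacet
facet normal 0.196 0.848 0.492
outer loop
vertex -2.27 -2.475 4.438
vertex -1.444 -1.954 3.21
vertex -2.563 -2.249 4.165
endloop
endfacet
facet normal -0.745 -0.197 0.637
outer loop
vertex -2.27 -2.475 4.438
vertex -2.563 -2.249 4.165
vertex -2.51 -2.767 4.067
endloop
endfacet
facet normal 0.745 0.197 -0.637
outer loop
vertex -1.444 -1.954 3.21
vertex -1.39 -2.473 3.113
vertex -1.697 -2.119 2.863
endloop
endfacet
facet normal -0.377 0.913 -0.159
outer loop
vertex -1.444 -1.954 3.21
vertex -1.697 -2.119 2.863
vertex -2.563 -2.249 4.165
endloop
endfacet
facet normal -0.376 0.913 -0.159
outer loop
vertex -2.563 -2.249 4.165
vertex -1.697 -2.119 2.863
vertex -2.816 -2.414 3.817
endloop
endfacet
facet normal -0.746 -0.197 0.636
outer loop
vertex -2.563 -2.249 4.165
vertex -2.816 -2.414 3.817
vertex -2.51 -2.767 4.067
endloop
endfacet
facet normal 0.746 0.197 -0.637
outer loop
vertex -1.697 -2.119 2.863
vertex -1.39 -2.473 3.113
vertex -1.719 -2.55 2.704
endloop
endfacet
facet normal -0.664 0.288 -0.690
outer loop
vertex -1.697 -2.119 2.863
vertex -1.719 -2.55 2.704
vertex -2.816 -2.414 3.817
endloop
endfacet
facet normal -0.664 0.288 -0.690
outer loop
vertex -2.816 -2.414 3.817
vertex -1.719 -2.55 2.704
vertex -2.838 -2.845 3.658
endloop
endfacet
facet normal -0.746 -0.197 0.636
outer loop
vertex -2.816 -2.414 3.817
vertex -2.838 -2.845 3.658
vertex -2.51 -2.767 4.067
endloop
endfacet
facet normal 0.746 0.196 -0.637
outer loop
vertex -1.719 -2.55 2.704
vertex -1.39 -2.473 3.113
vertex -1.494 -2.923 2.853
endloop
endfacet
facet normal -0.452 -0.552 -0.701
outer loop
vertex -1.719 -2.55 2.704
vertex -1.494 -2.923 2.853
vertex -2.838 -2.845 3.658
endloop
endfacet
facet normal -0.452 -0.552 -0.701
outer loop
vertex -2.838 -2.845 3.658
vertex -1.494 -2.923 2.853
vertex -2.613 -3.218 3.807
endloop
endfacet
facet normal -0.746 -0.196 0.636
outer loop
vertex -2.838 -2.845 3.658
vertex -2.613 -3.218 3.807
vertex -2.51 -2.767 4.067
endloop
endfacet
facet normal 0.745 0.196 -0.637
outer loop
vertex -1.494 -2.923 2.853
vertex -1.39 -2.473 3.113
vertex -1.191 -2.956 3.197
endloop
endfacet
facet normal 0.102 -0.978 -0.183
outer loop
vertex -1.494 -2.923 2.853
vertex -1.191 -2.956 3.197
vertex -2.613 -3.218 3.807
endloop
endfacet
facet normal 0.102 -0.978 -0.183
outer loop
vertex -2.613 -3.218 3.807
vertex -1.191 -2.956 3.197
vertex -2.31 -3.251 4.152
endloop
endfacet
facet normal -0.746 -0.196 0.636
outer loop
vertex -2.613 -3.218 3.807
vertex -2.31 -3.251 4.152
vertex -2.51 -2.767 4.067
endloop
endfacet
facet normal 0.746 0.196 -0.637
outer loop
vertex -1.191 -2.956 3.197
vertex -1.39 -2.473 3.113
vertex -1.038 -2.626 3.478
endloop
endfacet
facet normal 0.577 -0.668 0.470
outer loop
vertex -1.191 -2.956 3.197
vertex -1.038 -2.626 3.478
vertex -2.31 -3.251 4.152
endloop
endfacet
facet normal 0.577 -0.666 0.472
outer loop
vertex -2.31 -3.251 4.152
vertex -1.038 -2.626 3.478
vertex -2.158 -2.92 4.433
endloop
endfacet
facet normal -0.746 -0.197 0.636
outer loop
vertex -2.31 -3.251 4.152
vertex -2.158 -2.92 4.433
vertex -2.51 -2.767 4.067
endloop
endfacet
facet normal -0.433 -0.468 0.771
outer loop
vertex 3.867 -3.503 -3.122
vertex 3.281 -2.288 -2.714
vertex 2.427 -3.854 -4.144
endloop
endfacet
facet normal 0.416 -0.862 -0.290
outer loop
vertex 2.799 -3.452 -4.806
vertex 3.867 -3.503 -3.122
vertex 2.427 -3.854 -4.144
endloop
endfacet
facet normal -0.432 -0.468 0.771
outer loop
vertex 2.427 -3.854 -4.144
vertex 3.281 -2.288 -2.714
vertex 1.841 -2.639 -3.735
endloop
endfacet
facet normal -0.800 -0.195 -0.568
outer loop
vertex 1.841 -2.639 -3.735
vertex 2.799 -3.452 -4.806
vertex 2.427 -3.854 -4.144
endloop
endfacet
facet normal 0.800 0.195 0.568
outer loop
vertex 3.867 -3.503 -3.122
vertex 3.653 -1.886 -3.376
vertex 3.281 -2.288 -2.714
endloop
endfacet
facet normal 0.416 -0.862 -0.290
outer loop
vertex 4.239 -3.101 -3.785
vertex 3.867 -3.503 -3.122
vertex 2.799 -3.452 -4.806
endloop
endfacet
facet normal 0.800 0.195 0.567
outer loop
vertex 4.239 -3.101 -3.785
vertex 3.653 -1.886 -3.376
vertex 3.867 -3.503 -3.122
endloop
endfacet
facet normal -0.416 0.862 0.290
outer loop
vertex 3.281 -2.288 -2.714
vertex 3.653 -1.886 -3.376
vertex 1.841 -2.639 -3.735
endloop
endfacet
facet normal -0.800 -0.195 -0.567
outer loop
vertex 2.213 -2.237 -4.398
vertex 2.799 -3.452 -4.806
vertex 1.841 -2.639 -3.735
endloop
endfacet
facet normal -0.416 0.862 0.290
outer loop
vertex 1.841 -2.639 -3.735
vertex 3.653 -1.886 -3.376
vertex 2.213 -2.237 -4.398
endloop
endfacet
facet normal 0.433 0.468 -0.771
outer loop
vertex 2.213 -2.237 -4.398
vertex 4.239 -3.101 -3.785
vertex 2.799 -3.452 -4.806
endloop
endfacet
facet normal 0.433 0.468 -0.770
outer loop
vertex 3.653 -1.886 -3.376
vertex 4.239 -3.101 -3.785
vertex 2.213 -2.237 -4.398
endloop
endfacet

endsolid


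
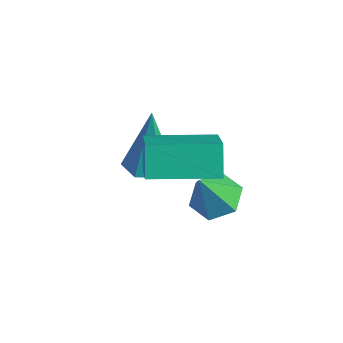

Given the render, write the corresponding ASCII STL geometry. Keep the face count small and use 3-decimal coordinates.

solid 
facet normal -0.626 0.468 -0.624
outer loop
vertex -2.138 2.582 2.843
vertex -0.929 4.137 2.797
vertex -1.642 2.173 2.038
endloop
endfacet
facet normal -0.613 -0.790 0.023
outer loop
vertex -0.371 1.223 3.303
vertex -2.138 2.582 2.843
vertex -1.642 2.173 2.038
endloop
endfacet
facet normal -0.626 0.468 -0.623
outer loop
vertex -1.642 2.173 2.038
vertex -0.929 4.137 2.797
vertex -0.434 3.728 1.992
endloop
endfacet
facet normal 0.481 -0.397 -0.782
outer loop
vertex -0.434 3.728 1.992
vertex -0.371 1.223 3.303
vertex -1.642 2.173 2.038
endloop
endfacet
facet normal -0.481 0.397 0.782
outer loop
vertex -2.138 2.582 2.843
vertex 0.342 3.187 4.062
vertex -0.929 4.137 2.797
endloop
endfacet
facet normal -0.613 -0.789 0.024
outer loop
vertex -0.866 1.632 4.108
vertex -2.138 2.582 2.843
vertex -0.371 1.223 3.303
endloop
endfacet
facet normal -0.481 0.397 0.782
outer loop
vertex -0.866 1.632 4.108
vertex 0.342 3.187 4.062
vertex -2.138 2.582 2.843
endloop
endfacet
facet normal 0.614 0.789 -0.024
outer loop
vertex -0.929 4.137 2.797
vertex 0.342 3.187 4.062
vertex -0.434 3.728 1.992
endloop
endfacet
facet normal 0.481 -0.397 -0.782
outer loop
vertex 0.838 2.778 3.257
vertex -0.371 1.223 3.303
vertex -0.434 3.728 1.992
endloop
endfacet
facet normal 0.613 0.790 -0.023
outer loop
vertex -0.434 3.728 1.992
vertex 0.342 3.187 4.062
vertex 0.838 2.778 3.257
endloop
endfacet
facet normal 0.626 -0.468 0.623
outer loop
vertex 0.838 2.778 3.257
vertex -0.866 1.632 4.108
vertex -0.371 1.223 3.303
endloop
endfacet
facet normal 0.626 -0.468 0.624
outer loop
vertex 0.342 3.187 4.062
vertex -0.866 1.632 4.108
vertex 0.838 2.778 3.257
endloop
endfacet
facet normal -0.035 0.455 -0.890
outer loop
vertex -0.116 4.107 0.009
vertex -0.905 4.083 0.028
vertex -0.522 4.704 0.33
endloop
endfacet
facet normal 0.788 0.228 0.573
outer loop
vertex -0.116 4.107 0.009
vertex -0.522 4.704 0.33
vertex -0.855 3.437 1.292
endloop
endfacet
facet normal -0.035 0.455 -0.890
outer loop
vertex -0.522 4.704 0.33
vertex -0.905 4.083 0.028
vertex -1.311 4.68 0.349
endloop
endfacet
facet normal 0.001 0.605 0.797
outer loop
vertex -0.522 4.704 0.33
vertex -1.311 4.68 0.349
vertex -0.855 3.437 1.292
endloop
endfacet
facet normal -0.036 0.454 -0.890
outer loop
vertex -1.311 4.68 0.349
vertex -0.905 4.083 0.028
vertex -1.695 4.058 0.047
endloop
endfacet
facet normal -0.771 0.180 0.610
outer loop
vertex -1.311 4.68 0.349
vertex -1.695 4.058 0.047
vertex -0.855 3.437 1.292
endloop
endfacet
facet normal -0.036 0.455 -0.890
outer loop
vertex -1.695 4.058 0.047
vertex -0.905 4.083 0.028
vertex -1.288 3.462 -0.274
endloop
endfacet
facet normal -0.756 -0.624 0.199
outer loop
vertex -1.695 4.058 0.047
vertex -1.288 3.462 -0.274
vertex -0.855 3.437 1.292
endloop
endfacet
facet normal -0.035 0.455 -0.890
outer loop
vertex -1.288 3.462 -0.274
vertex -0.905 4.083 0.028
vertex -0.499 3.486 -0.293
endloop
endfacet
facet normal 0.030 -0.999 -0.024
outer loop
vertex -1.288 3.462 -0.274
vertex -0.499 3.486 -0.293
vertex -0.855 3.437 1.292
endloop
endfacet
facet normal -0.035 0.455 -0.890
outer loop
vertex -0.499 3.486 -0.293
vertex -0.905 4.083 0.028
vertex -0.116 4.107 0.009
endloop
endfacet
facet normal 0.803 -0.574 0.163
outer loop
vertex -0.499 3.486 -0.293
vertex -0.116 4.107 0.009
vertex -0.855 3.437 1.292
endloop
endfacet
facet normal 0.042 -0.121 -0.992
outer loop
vertex -1.901 3.004 0.84
vertex -2.605 3.093 0.799
vertex -2.172 3.654 0.749
endloop
endfacet
facet normal 0.875 0.402 0.270
outer loop
vertex -1.901 3.004 0.84
vertex -2.172 3.654 0.749
vertex -2.695 3.347 2.901
endloop
endfacet
facet normal 0.042 -0.121 -0.992
outer loop
vertex -2.172 3.654 0.749
vertex -2.605 3.093 0.799
vertex -2.875 3.743 0.708
endloop
endfacet
facet normal 0.114 0.979 0.167
outer loop
vertex -2.172 3.654 0.749
vertex -2.875 3.743 0.708
vertex -2.695 3.347 2.901
endloop
endfacet
facet normal 0.044 -0.121 -0.992
outer loop
vertex -2.875 3.743 0.708
vertex -2.605 3.093 0.799
vertex -3.308 3.182 0.757
endloop
endfacet
facet normal -0.772 0.611 0.174
outer loop
vertex -2.875 3.743 0.708
vertex -3.308 3.182 0.757
vertex -2.695 3.347 2.901
endloop
endfacet
facet normal 0.044 -0.121 -0.992
outer loop
vertex -3.308 3.182 0.757
vertex -2.605 3.093 0.799
vertex -3.037 2.532 0.848
endloop
endfacet
facet normal -0.899 -0.335 0.283
outer loop
vertex -3.308 3.182 0.757
vertex -3.037 2.532 0.848
vertex -2.695 3.347 2.901
endloop
endfacet
facet normal 0.043 -0.120 -0.992
outer loop
vertex -3.037 2.532 0.848
vertex -2.605 3.093 0.799
vertex -2.334 2.443 0.889
endloop
endfacet
facet normal -0.138 -0.912 0.385
outer loop
vertex -3.037 2.532 0.848
vertex -2.334 2.443 0.889
vertex -2.695 3.347 2.901
endloop
endfacet
facet normal 0.043 -0.120 -0.992
outer loop
vertex -2.334 2.443 0.889
vertex -2.605 3.093 0.799
vertex -1.901 3.004 0.84
endloop
endfacet
facet normal 0.748 -0.544 0.379
outer loop
vertex -2.334 2.443 0.889
vertex -1.901 3.004 0.84
vertex -2.695 3.347 2.901
endloop
endfacet

endsolid


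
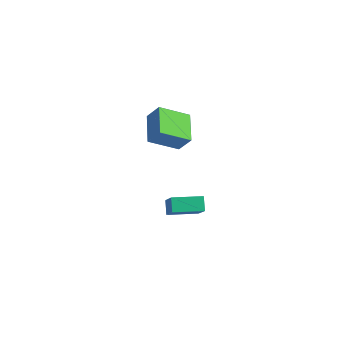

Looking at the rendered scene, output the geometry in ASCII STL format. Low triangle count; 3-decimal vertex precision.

solid 
facet normal -0.602 0.746 0.286
outer loop
vertex 1.5 -1.266 3.998
vertex 2.6 -0.014 3.046
vertex 0.815 -1.432 2.989
endloop
endfacet
facet normal -0.573 -0.653 0.496
outer loop
vertex 1.94 -2.826 2.454
vertex 1.5 -1.266 3.998
vertex 0.815 -1.432 2.989
endloop
endfacet
facet normal -0.602 0.746 0.286
outer loop
vertex 0.815 -1.432 2.989
vertex 2.6 -0.014 3.046
vertex 1.915 -0.179 2.037
endloop
endfacet
facet normal -0.556 -0.134 -0.820
outer loop
vertex 1.915 -0.179 2.037
vertex 1.94 -2.826 2.454
vertex 0.815 -1.432 2.989
endloop
endfacet
facet normal 0.557 0.134 0.820
outer loop
vertex 1.5 -1.266 3.998
vertex 3.725 -1.408 2.511
vertex 2.6 -0.014 3.046
endloop
endfacet
facet normal -0.573 -0.652 0.496
outer loop
vertex 2.625 -2.661 3.463
vertex 1.5 -1.266 3.998
vertex 1.94 -2.826 2.454
endloop
endfacet
facet normal 0.557 0.134 0.820
outer loop
vertex 2.625 -2.661 3.463
vertex 3.725 -1.408 2.511
vertex 1.5 -1.266 3.998
endloop
endfacet
facet normal 0.573 0.653 -0.496
outer loop
vertex 2.6 -0.014 3.046
vertex 3.725 -1.408 2.511
vertex 1.915 -0.179 2.037
endloop
endfacet
facet normal -0.557 -0.134 -0.820
outer loop
vertex 3.04 -1.574 1.502
vertex 1.94 -2.826 2.454
vertex 1.915 -0.179 2.037
endloop
endfacet
facet normal 0.573 0.652 -0.496
outer loop
vertex 1.915 -0.179 2.037
vertex 3.725 -1.408 2.511
vertex 3.04 -1.574 1.502
endloop
endfacet
facet normal 0.601 -0.746 -0.286
outer loop
vertex 3.04 -1.574 1.502
vertex 2.625 -2.661 3.463
vertex 1.94 -2.826 2.454
endloop
endfacet
facet normal 0.602 -0.746 -0.286
outer loop
vertex 3.725 -1.408 2.511
vertex 2.625 -2.661 3.463
vertex 3.04 -1.574 1.502
endloop
endfacet
facet normal -0.513 0.422 -0.747
outer loop
vertex 1.681 -0.984 -4.177
vertex 2.916 0.277 -4.313
vertex 2.151 -1.511 -4.798
endloop
endfacet
facet normal -0.697 -0.712 0.077
outer loop
vertex 3.204 -2.377 -3.267
vertex 1.681 -0.984 -4.177
vertex 2.151 -1.511 -4.798
endloop
endfacet
facet normal -0.514 0.422 -0.747
outer loop
vertex 2.151 -1.511 -4.798
vertex 2.916 0.277 -4.313
vertex 3.385 -0.25 -4.934
endloop
endfacet
facet normal 0.500 -0.560 -0.661
outer loop
vertex 3.385 -0.25 -4.934
vertex 3.204 -2.377 -3.267
vertex 2.151 -1.511 -4.798
endloop
endfacet
facet normal -0.500 0.560 0.661
outer loop
vertex 1.681 -0.984 -4.177
vertex 3.969 -0.589 -2.782
vertex 2.916 0.277 -4.313
endloop
endfacet
facet normal -0.698 -0.712 0.077
outer loop
vertex 2.735 -1.85 -2.646
vertex 1.681 -0.984 -4.177
vertex 3.204 -2.377 -3.267
endloop
endfacet
facet normal -0.500 0.560 0.661
outer loop
vertex 2.735 -1.85 -2.646
vertex 3.969 -0.589 -2.782
vertex 1.681 -0.984 -4.177
endloop
endfacet
facet normal 0.698 0.712 -0.077
outer loop
vertex 2.916 0.277 -4.313
vertex 3.969 -0.589 -2.782
vertex 3.385 -0.25 -4.934
endloop
endfacet
facet normal 0.499 -0.560 -0.661
outer loop
vertex 4.439 -1.116 -3.403
vertex 3.204 -2.377 -3.267
vertex 3.385 -0.25 -4.934
endloop
endfacet
facet normal 0.697 0.713 -0.077
outer loop
vertex 3.385 -0.25 -4.934
vertex 3.969 -0.589 -2.782
vertex 4.439 -1.116 -3.403
endloop
endfacet
facet normal 0.514 -0.423 0.747
outer loop
vertex 4.439 -1.116 -3.403
vertex 2.735 -1.85 -2.646
vertex 3.204 -2.377 -3.267
endloop
endfacet
facet normal 0.514 -0.422 0.747
outer loop
vertex 3.969 -0.589 -2.782
vertex 2.735 -1.85 -2.646
vertex 4.439 -1.116 -3.403
endloop
endfacet

endsolid


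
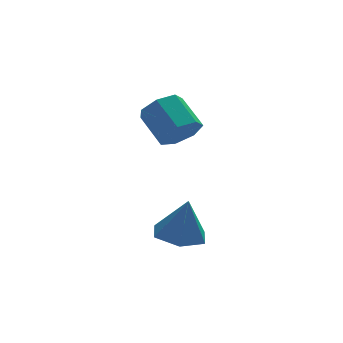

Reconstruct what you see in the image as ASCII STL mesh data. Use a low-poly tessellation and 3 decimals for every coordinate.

solid 
facet normal 0.300 -0.779 -0.551
outer loop
vertex 3.063 0.221 3.753
vertex 2.611 0.54 3.056
vertex 3.454 0.699 3.29
endloop
endfacet
facet normal 0.808 -0.099 0.580
outer loop
vertex 3.063 0.221 3.753
vertex 3.454 0.699 3.29
vertex 2.602 1.421 4.601
endloop
endfacet
facet normal 0.808 -0.099 0.580
outer loop
vertex 2.602 1.421 4.601
vertex 3.454 0.699 3.29
vertex 2.993 1.899 4.138
endloop
endfacet
facet normal -0.300 0.779 0.551
outer loop
vertex 2.602 1.421 4.601
vertex 2.993 1.899 4.138
vertex 2.149 1.74 3.904
endloop
endfacet
facet normal 0.300 -0.780 -0.550
outer loop
vertex 3.454 0.699 3.29
vertex 2.611 0.54 3.056
vertex 3.211 1.057 2.65
endloop
endfacet
facet normal 0.901 0.421 -0.106
outer loop
vertex 3.454 0.699 3.29
vertex 3.211 1.057 2.65
vertex 2.993 1.899 4.138
endloop
endfacet
facet normal 0.901 0.421 -0.106
outer loop
vertex 2.993 1.899 4.138
vertex 3.211 1.057 2.65
vertex 2.75 2.257 3.498
endloop
endfacet
facet normal -0.299 0.780 0.550
outer loop
vertex 2.993 1.899 4.138
vertex 2.75 2.257 3.498
vertex 2.149 1.74 3.904
endloop
endfacet
facet normal 0.298 -0.779 -0.551
outer loop
vertex 3.211 1.057 2.65
vertex 2.611 0.54 3.056
vertex 2.515 1.026 2.317
endloop
endfacet
facet normal 0.314 0.625 -0.714
outer loop
vertex 3.211 1.057 2.65
vertex 2.515 1.026 2.317
vertex 2.75 2.257 3.498
endloop
endfacet
facet normal 0.315 0.625 -0.714
outer loop
vertex 2.75 2.257 3.498
vertex 2.515 1.026 2.317
vertex 2.054 2.226 3.164
endloop
endfacet
facet normal -0.299 0.780 0.550
outer loop
vertex 2.75 2.257 3.498
vertex 2.054 2.226 3.164
vertex 2.149 1.74 3.904
endloop
endfacet
facet normal 0.299 -0.779 -0.551
outer loop
vertex 2.515 1.026 2.317
vertex 2.611 0.54 3.056
vertex 1.891 0.629 2.539
endloop
endfacet
facet normal -0.507 0.359 -0.784
outer loop
vertex 2.515 1.026 2.317
vertex 1.891 0.629 2.539
vertex 2.054 2.226 3.164
endloop
endfacet
facet normal -0.508 0.358 -0.783
outer loop
vertex 2.054 2.226 3.164
vertex 1.891 0.629 2.539
vertex 1.43 1.829 3.387
endloop
endfacet
facet normal -0.299 0.779 0.550
outer loop
vertex 2.054 2.226 3.164
vertex 1.43 1.829 3.387
vertex 2.149 1.74 3.904
endloop
endfacet
facet normal 0.299 -0.779 -0.551
outer loop
vertex 1.891 0.629 2.539
vertex 2.611 0.54 3.056
vertex 1.809 0.165 3.151
endloop
endfacet
facet normal -0.948 -0.179 -0.263
outer loop
vertex 1.891 0.629 2.539
vertex 1.809 0.165 3.151
vertex 1.43 1.829 3.387
endloop
endfacet
facet normal -0.948 -0.179 -0.263
outer loop
vertex 1.43 1.829 3.387
vertex 1.809 0.165 3.151
vertex 1.348 1.365 3.999
endloop
endfacet
facet normal -0.299 0.779 0.551
outer loop
vertex 1.43 1.829 3.387
vertex 1.348 1.365 3.999
vertex 2.149 1.74 3.904
endloop
endfacet
facet normal 0.299 -0.779 -0.551
outer loop
vertex 1.809 0.165 3.151
vertex 2.611 0.54 3.056
vertex 2.331 -0.017 3.692
endloop
endfacet
facet normal -0.675 -0.581 0.455
outer loop
vertex 1.809 0.165 3.151
vertex 2.331 -0.017 3.692
vertex 1.348 1.365 3.999
endloop
endfacet
facet normal -0.675 -0.581 0.455
outer loop
vertex 1.348 1.365 3.999
vertex 2.331 -0.017 3.692
vertex 1.869 1.183 4.539
endloop
endfacet
facet normal -0.299 0.779 0.551
outer loop
vertex 1.348 1.365 3.999
vertex 1.869 1.183 4.539
vertex 2.149 1.74 3.904
endloop
endfacet
facet normal 0.299 -0.779 -0.551
outer loop
vertex 2.331 -0.017 3.692
vertex 2.611 0.54 3.056
vertex 3.063 0.221 3.753
endloop
endfacet
facet normal 0.108 -0.545 0.831
outer loop
vertex 2.331 -0.017 3.692
vertex 3.063 0.221 3.753
vertex 1.869 1.183 4.539
endloop
endfacet
facet normal 0.107 -0.546 0.831
outer loop
vertex 1.869 1.183 4.539
vertex 3.063 0.221 3.753
vertex 2.602 1.421 4.601
endloop
endfacet
facet normal -0.299 0.779 0.551
outer loop
vertex 1.869 1.183 4.539
vertex 2.602 1.421 4.601
vertex 2.149 1.74 3.904
endloop
endfacet
facet normal -0.181 0.029 -0.983
outer loop
vertex 2.879 -1.784 -1.312
vertex 2.144 -1.065 -1.155
vertex 3.128 -0.775 -1.328
endloop
endfacet
facet normal 0.929 -0.225 0.294
outer loop
vertex 2.879 -1.784 -1.312
vertex 3.128 -0.775 -1.328
vertex 2.456 -1.115 0.535
endloop
endfacet
facet normal -0.181 0.029 -0.983
outer loop
vertex 3.128 -0.775 -1.328
vertex 2.144 -1.065 -1.155
vertex 2.394 -0.055 -1.171
endloop
endfacet
facet normal 0.691 0.625 0.363
outer loop
vertex 3.128 -0.775 -1.328
vertex 2.394 -0.055 -1.171
vertex 2.456 -1.115 0.535
endloop
endfacet
facet normal -0.180 0.029 -0.983
outer loop
vertex 2.394 -0.055 -1.171
vertex 2.144 -1.065 -1.155
vertex 1.41 -0.346 -0.999
endloop
endfacet
facet normal -0.156 0.837 0.525
outer loop
vertex 2.394 -0.055 -1.171
vertex 1.41 -0.346 -0.999
vertex 2.456 -1.115 0.535
endloop
endfacet
facet normal -0.181 0.029 -0.983
outer loop
vertex 1.41 -0.346 -0.999
vertex 2.144 -1.065 -1.155
vertex 1.161 -1.355 -0.983
endloop
endfacet
facet normal -0.761 0.198 0.618
outer loop
vertex 1.41 -0.346 -0.999
vertex 1.161 -1.355 -0.983
vertex 2.456 -1.115 0.535
endloop
endfacet
facet normal -0.181 0.029 -0.983
outer loop
vertex 1.161 -1.355 -0.983
vertex 2.144 -1.065 -1.155
vertex 1.895 -2.075 -1.139
endloop
endfacet
facet normal -0.523 -0.652 0.549
outer loop
vertex 1.161 -1.355 -0.983
vertex 1.895 -2.075 -1.139
vertex 2.456 -1.115 0.535
endloop
endfacet
facet normal -0.181 0.029 -0.983
outer loop
vertex 1.895 -2.075 -1.139
vertex 2.144 -1.065 -1.155
vertex 2.879 -1.784 -1.312
endloop
endfacet
facet normal 0.323 -0.864 0.387
outer loop
vertex 1.895 -2.075 -1.139
vertex 2.879 -1.784 -1.312
vertex 2.456 -1.115 0.535
endloop
endfacet

endsolid


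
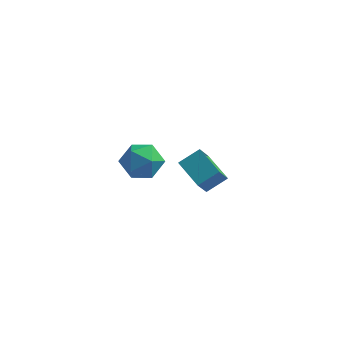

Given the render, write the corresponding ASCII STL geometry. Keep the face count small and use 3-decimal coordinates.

solid 
facet normal -0.737 0.587 0.335
outer loop
vertex 2.481 1.673 -0.621
vertex 2.645 2.486 -1.686
vertex 1.697 1.035 -1.229
endloop
endfacet
facet normal -0.122 -0.602 0.789
outer loop
vertex 2.855 0.114 -1.754
vertex 2.481 1.673 -0.621
vertex 1.697 1.035 -1.229
endloop
endfacet
facet normal -0.737 0.587 0.335
outer loop
vertex 1.697 1.035 -1.229
vertex 2.645 2.486 -1.686
vertex 1.861 1.848 -2.294
endloop
endfacet
facet normal -0.664 -0.541 -0.516
outer loop
vertex 1.861 1.848 -2.294
vertex 2.855 0.114 -1.754
vertex 1.697 1.035 -1.229
endloop
endfacet
facet normal 0.664 0.541 0.516
outer loop
vertex 2.481 1.673 -0.621
vertex 3.803 1.565 -2.211
vertex 2.645 2.486 -1.686
endloop
endfacet
facet normal -0.122 -0.602 0.789
outer loop
vertex 3.639 0.752 -1.146
vertex 2.481 1.673 -0.621
vertex 2.855 0.114 -1.754
endloop
endfacet
facet normal 0.664 0.541 0.516
outer loop
vertex 3.639 0.752 -1.146
vertex 3.803 1.565 -2.211
vertex 2.481 1.673 -0.621
endloop
endfacet
facet normal 0.122 0.602 -0.789
outer loop
vertex 2.645 2.486 -1.686
vertex 3.803 1.565 -2.211
vertex 1.861 1.848 -2.294
endloop
endfacet
facet normal -0.664 -0.541 -0.516
outer loop
vertex 3.019 0.927 -2.819
vertex 2.855 0.114 -1.754
vertex 1.861 1.848 -2.294
endloop
endfacet
facet normal 0.122 0.602 -0.789
outer loop
vertex 1.861 1.848 -2.294
vertex 3.803 1.565 -2.211
vertex 3.019 0.927 -2.819
endloop
endfacet
facet normal 0.737 -0.587 -0.335
outer loop
vertex 3.019 0.927 -2.819
vertex 3.639 0.752 -1.146
vertex 2.855 0.114 -1.754
endloop
endfacet
facet normal 0.737 -0.587 -0.335
outer loop
vertex 3.803 1.565 -2.211
vertex 3.639 0.752 -1.146
vertex 3.019 0.927 -2.819
endloop
endfacet
facet normal -0.826 -0.015 0.564
outer loop
vertex 0.969 -3.095 3.019
vertex 0.669 -3.929 2.558
vertex 1.232 -3.989 3.381
endloop
endfacet
facet normal -0.282 0.288 0.915
outer loop
vertex 0.969 -3.095 3.019
vertex 1.232 -3.989 3.381
vertex 1.899 -3.245 3.353
endloop
endfacet
facet normal -0.055 0.845 0.532
outer loop
vertex 0.969 -3.095 3.019
vertex 1.899 -3.245 3.353
vertex 1.748 -2.726 2.513
endloop
endfacet
facet normal -0.457 0.888 -0.055
outer loop
vertex 0.969 -3.095 3.019
vertex 1.748 -2.726 2.513
vertex 0.987 -3.148 2.022
endloop
endfacet
facet normal -0.934 0.356 -0.036
outer loop
vertex 0.969 -3.095 3.019
vertex 0.987 -3.148 2.022
vertex 0.669 -3.929 2.558
endloop
endfacet
facet normal 0.249 -0.188 0.950
outer loop
vertex 1.899 -3.245 3.353
vertex 1.232 -3.989 3.381
vertex 2.173 -4.172 3.098
endloop
endfacet
facet normal -0.630 -0.676 0.382
outer loop
vertex 1.232 -3.989 3.381
vertex 0.669 -3.929 2.558
vertex 1.412 -4.594 2.607
endloop
endfacet
facet normal -0.805 -0.076 -0.588
outer loop
vertex 0.669 -3.929 2.558
vertex 0.987 -3.148 2.022
vertex 1.261 -4.075 1.767
endloop
endfacet
facet normal -0.034 0.784 -0.620
outer loop
vertex 0.987 -3.148 2.022
vertex 1.748 -2.726 2.513
vertex 1.928 -3.331 1.739
endloop
endfacet
facet normal 0.617 0.714 0.330
outer loop
vertex 1.748 -2.726 2.513
vertex 1.899 -3.245 3.353
vertex 2.491 -3.391 2.562
endloop
endfacet
facet normal 0.457 -0.888 0.055
outer loop
vertex 2.191 -4.225 2.101
vertex 2.173 -4.172 3.098
vertex 1.412 -4.594 2.607
endloop
endfacet
facet normal 0.055 -0.845 -0.532
outer loop
vertex 2.191 -4.225 2.101
vertex 1.412 -4.594 2.607
vertex 1.261 -4.075 1.767
endloop
endfacet
facet normal 0.282 -0.288 -0.915
outer loop
vertex 2.191 -4.225 2.101
vertex 1.261 -4.075 1.767
vertex 1.928 -3.331 1.739
endloop
endfacet
facet normal 0.826 0.015 -0.564
outer loop
vertex 2.191 -4.225 2.101
vertex 1.928 -3.331 1.739
vertex 2.491 -3.391 2.562
endloop
endfacet
facet normal 0.934 -0.356 0.036
outer loop
vertex 2.191 -4.225 2.101
vertex 2.491 -3.391 2.562
vertex 2.173 -4.172 3.098
endloop
endfacet
facet normal 0.034 -0.784 0.620
outer loop
vertex 1.412 -4.594 2.607
vertex 2.173 -4.172 3.098
vertex 1.232 -3.989 3.381
endloop
endfacet
facet normal -0.617 -0.714 -0.330
outer loop
vertex 1.261 -4.075 1.767
vertex 1.412 -4.594 2.607
vertex 0.669 -3.929 2.558
endloop
endfacet
facet normal -0.249 0.188 -0.950
outer loop
vertex 1.928 -3.331 1.739
vertex 1.261 -4.075 1.767
vertex 0.987 -3.148 2.022
endloop
endfacet
facet normal 0.630 0.676 -0.382
outer loop
vertex 2.491 -3.391 2.562
vertex 1.928 -3.331 1.739
vertex 1.748 -2.726 2.513
endloop
endfacet
facet normal 0.805 0.076 0.588
outer loop
vertex 2.173 -4.172 3.098
vertex 2.491 -3.391 2.562
vertex 1.899 -3.245 3.353
endloop
endfacet

endsolid
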